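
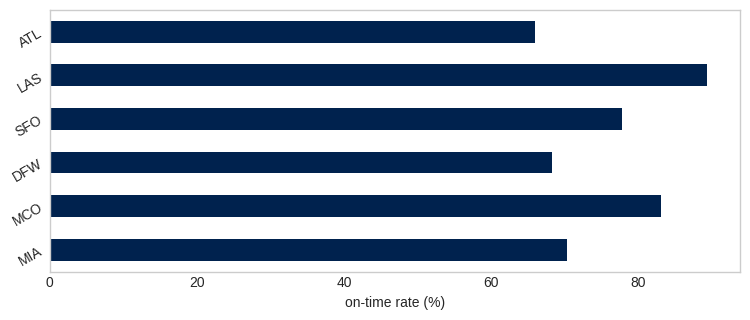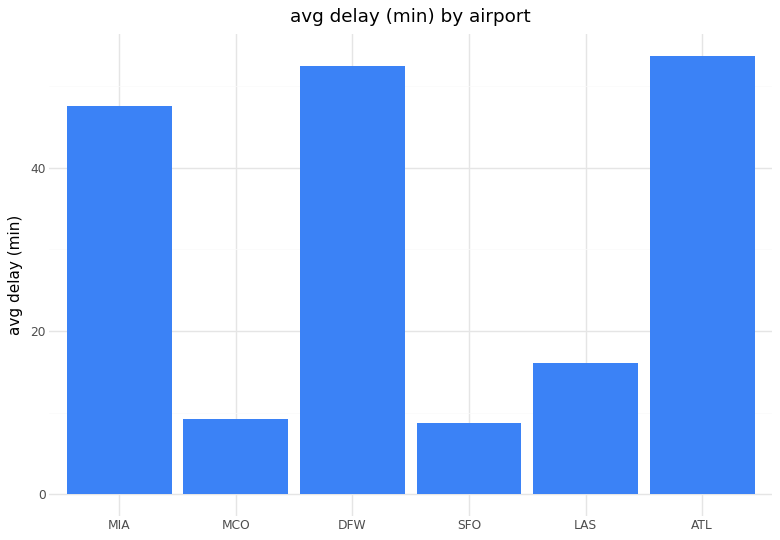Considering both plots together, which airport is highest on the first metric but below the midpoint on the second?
Chart 2 median avg delay (min) ≈ 30; below-median airports: MCO, SFO, LAS. Among those, LAS has the highest on-time rate (%) (≈ 90).

LAS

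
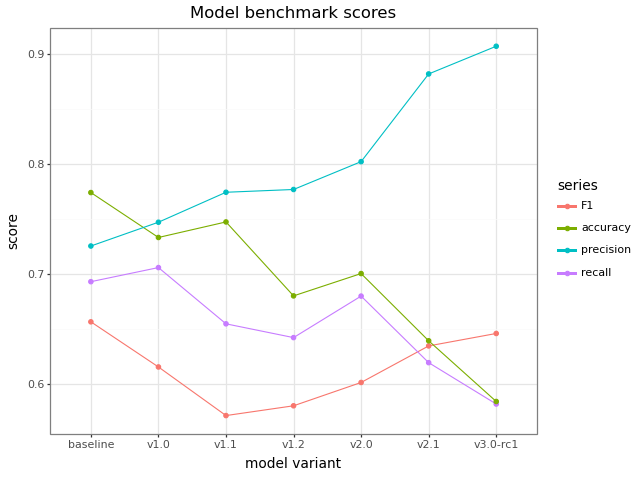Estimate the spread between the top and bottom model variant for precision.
Max v3.0-rc1 ≈ 0.90, min baseline ≈ 0.75; range ≈ 0.15.

≈ 0.15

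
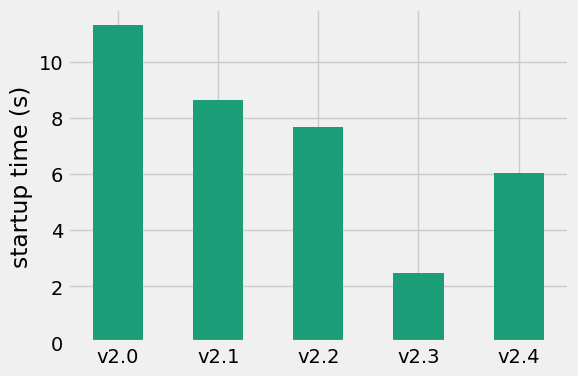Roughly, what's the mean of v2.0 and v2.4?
(11 + 6) / 2 ≈ 8.

≈ 8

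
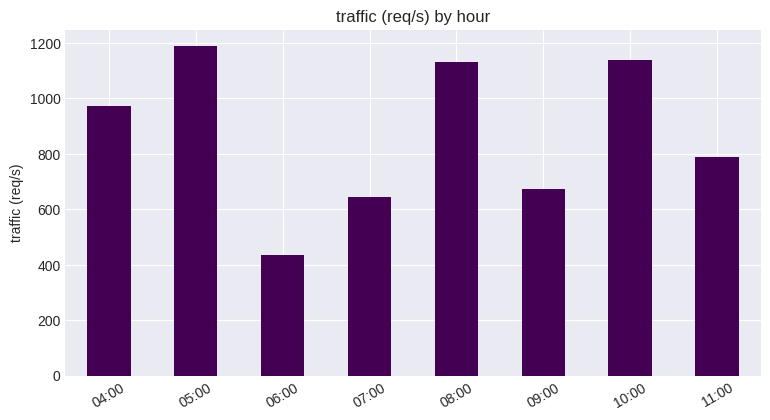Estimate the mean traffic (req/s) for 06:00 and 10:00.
≈ 750

(400 + 1100) / 2 ≈ 750.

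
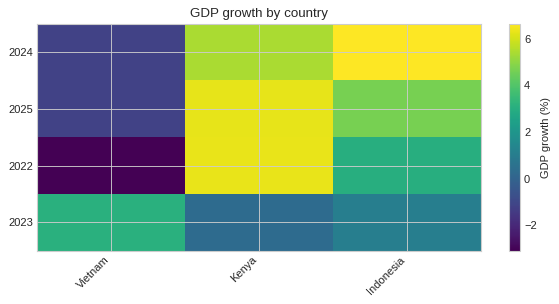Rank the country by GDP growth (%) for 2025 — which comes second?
Indonesia

Top 3 for 2025: Kenya ≈ 6, Indonesia ≈ 5, Vietnam ≈ -1.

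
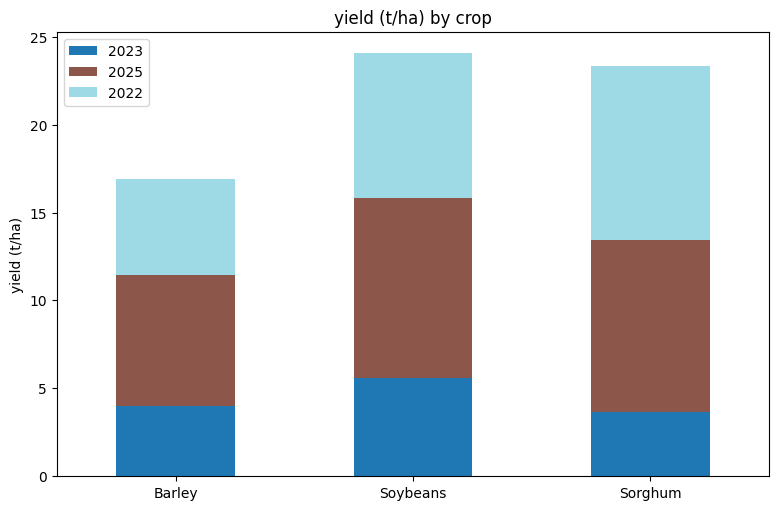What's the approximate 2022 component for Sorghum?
≈ 10

2022 top ≈ 25, bottom ≈ 15; segment ≈ 10.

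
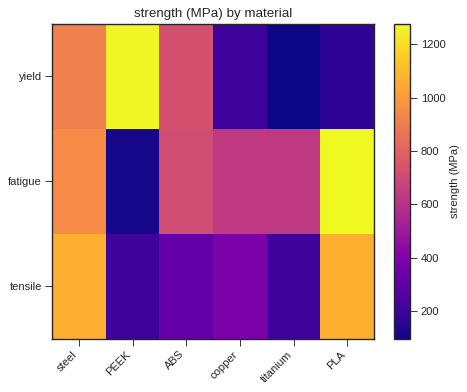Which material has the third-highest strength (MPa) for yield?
ABS

Top 4 for yield: PEEK ≈ 1300, steel ≈ 900, ABS ≈ 700, copper ≈ 200.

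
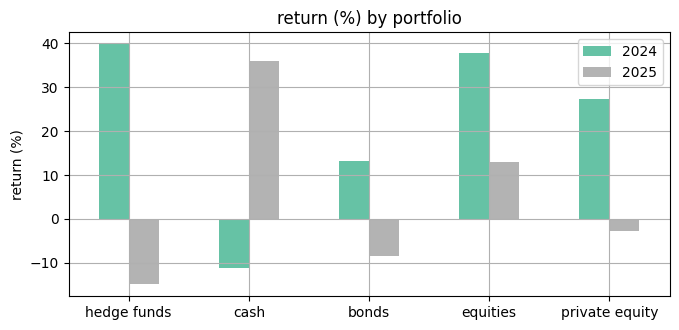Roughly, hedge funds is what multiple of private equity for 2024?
≈ 1.6×

hedge funds ≈ 40, private equity ≈ 25; 40/25 ≈ 1.6.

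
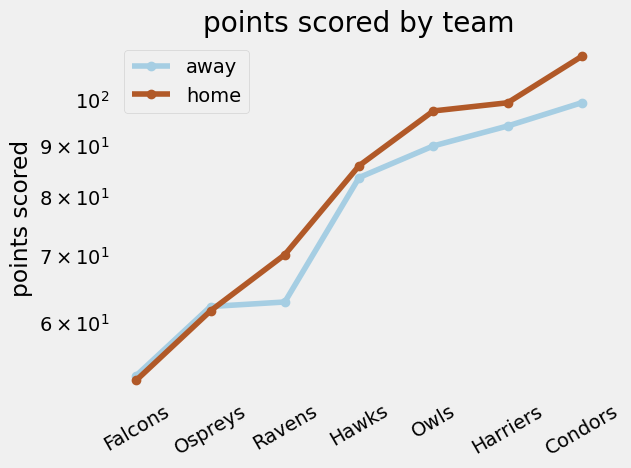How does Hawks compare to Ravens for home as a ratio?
Hawks ≈ 85, Ravens ≈ 70; 85/70 ≈ 1.21.

≈ 1.21×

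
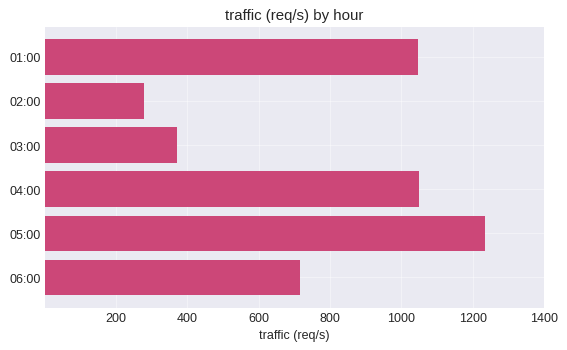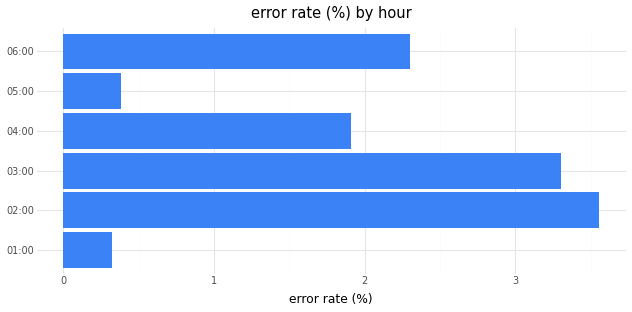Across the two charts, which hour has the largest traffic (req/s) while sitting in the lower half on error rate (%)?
Chart 2 median error rate (%) ≈ 2; below-median hours: 01:00, 04:00, 05:00. Among those, 05:00 has the highest traffic (req/s) (≈ 1200).

05:00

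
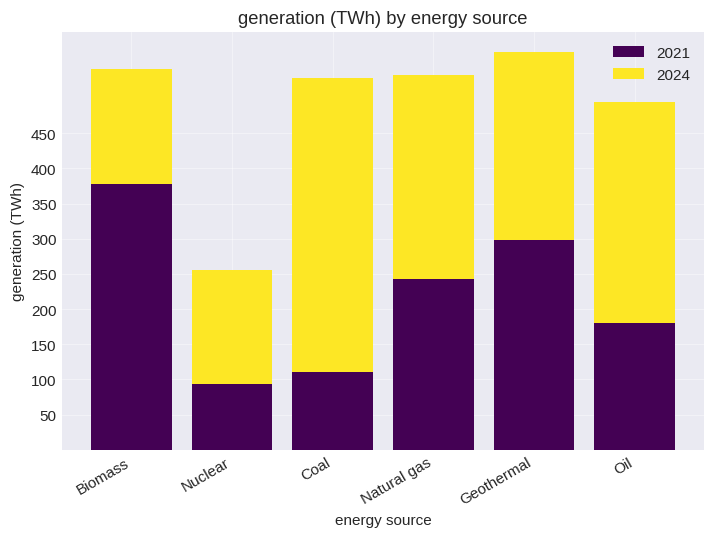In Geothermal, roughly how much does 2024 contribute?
2024 top ≈ 550, bottom ≈ 300; segment ≈ 250.

≈ 250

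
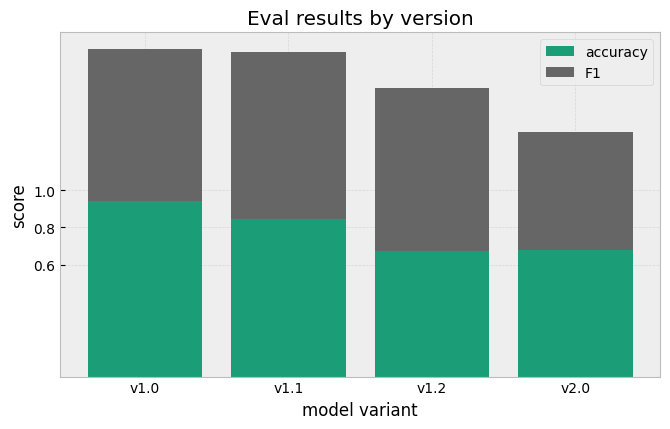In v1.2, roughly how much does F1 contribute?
F1 top ≈ 1.6, bottom ≈ 0.6; segment ≈ 1.0.

≈ 1.0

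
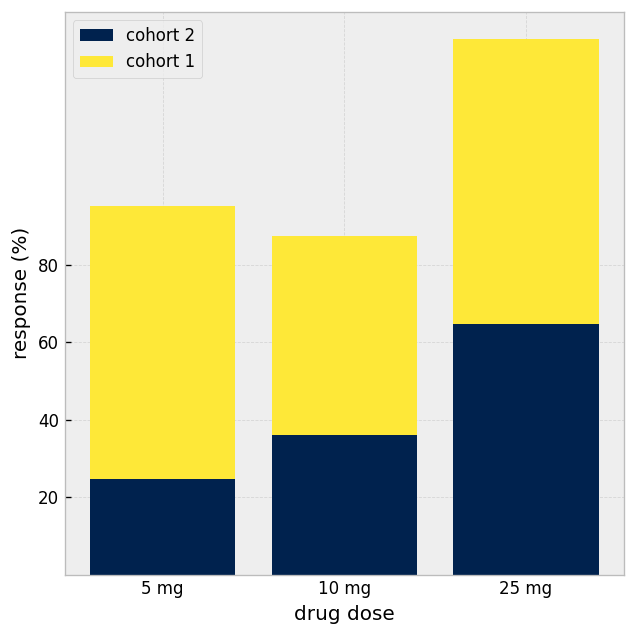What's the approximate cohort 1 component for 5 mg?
≈ 80

cohort 1 top ≈ 100, bottom ≈ 20; segment ≈ 80.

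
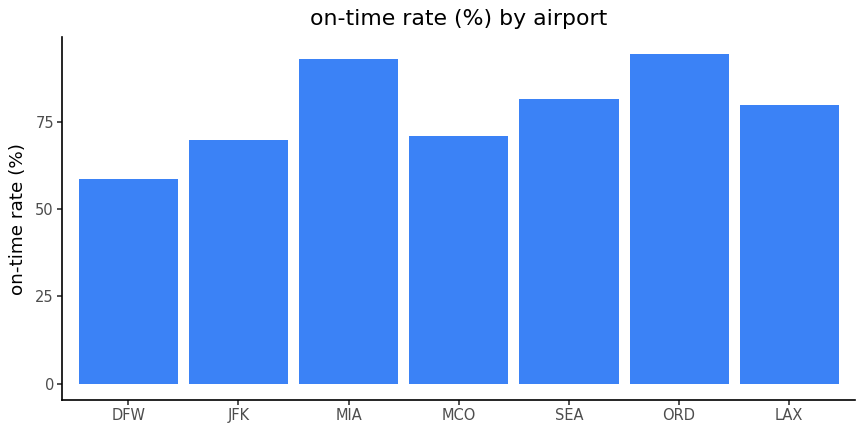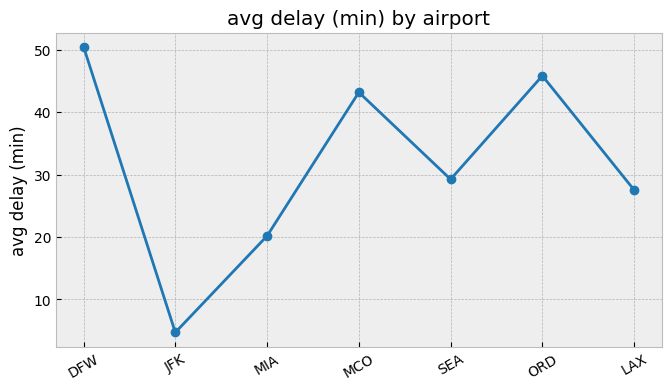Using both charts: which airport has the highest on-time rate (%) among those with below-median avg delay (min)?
Chart 2 median avg delay (min) ≈ 30; below-median airports: JFK, MIA, LAX. Among those, MIA has the highest on-time rate (%) (≈ 90).

MIA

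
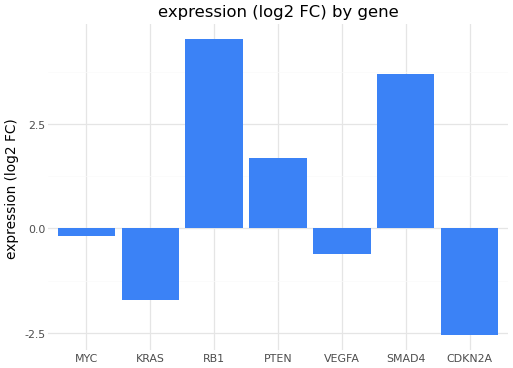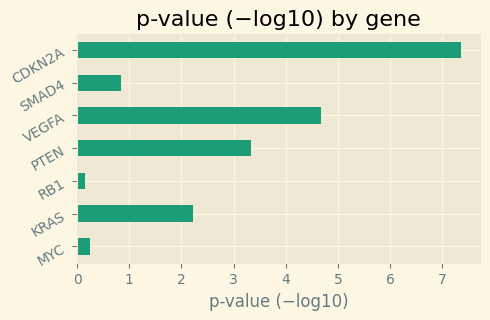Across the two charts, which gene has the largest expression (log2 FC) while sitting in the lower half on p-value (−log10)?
RB1

Chart 2 median p-value (−log10) ≈ 2; below-median genes: MYC, RB1, SMAD4. Among those, RB1 has the highest expression (log2 FC) (≈ 4.5).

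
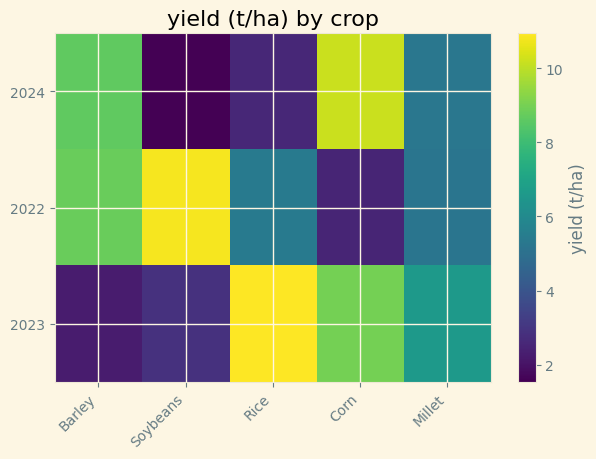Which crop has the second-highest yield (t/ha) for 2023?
Corn

Top 3 for 2023: Rice ≈ 11, Corn ≈ 9, Millet ≈ 7.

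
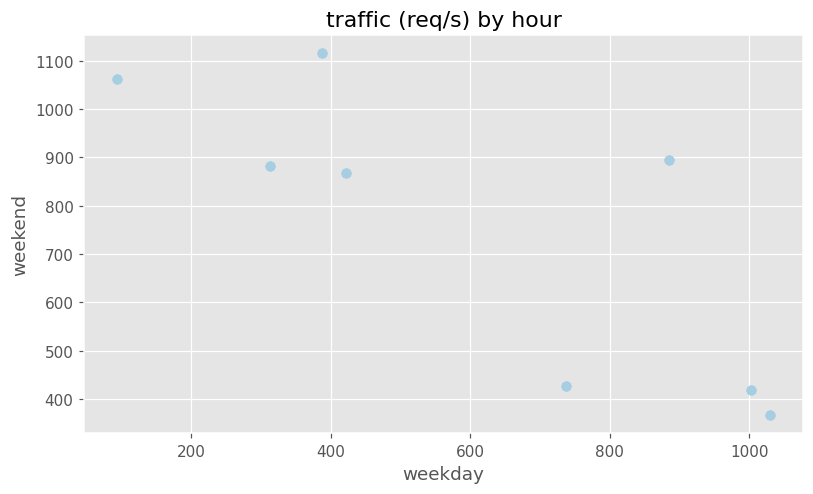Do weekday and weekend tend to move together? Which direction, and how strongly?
negative, strong

Points are negatively correlated; strong (|r| ≈ 0.8).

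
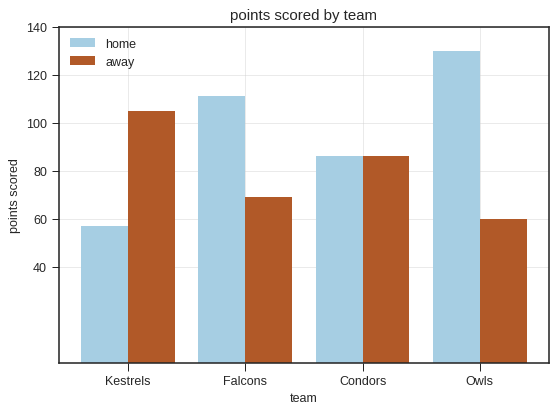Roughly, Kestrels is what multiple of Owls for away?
≈ 1.67×

Kestrels ≈ 100, Owls ≈ 60; 100/60 ≈ 1.67.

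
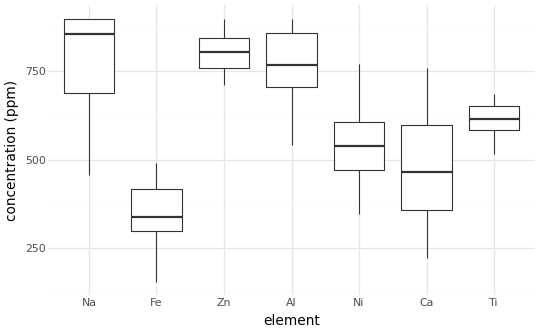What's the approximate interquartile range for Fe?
≈ 100

Q3 ≈ 400, Q1 ≈ 300; IQR ≈ 100.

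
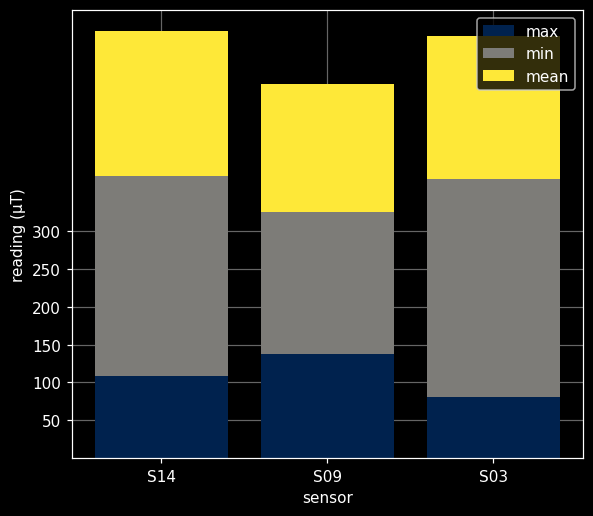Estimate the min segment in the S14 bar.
≈ 250

min top ≈ 350, bottom ≈ 100; segment ≈ 250.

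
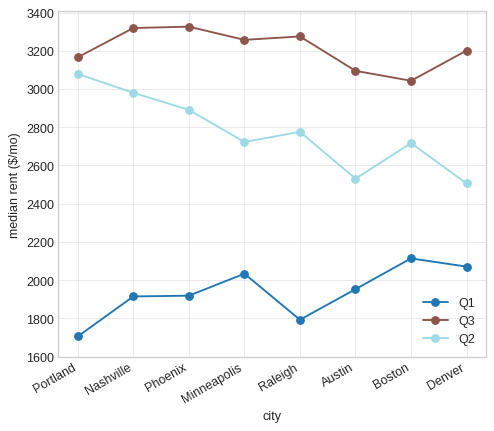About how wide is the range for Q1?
Max Boston ≈ 2200, min Portland ≈ 1800; range ≈ 400.

≈ 400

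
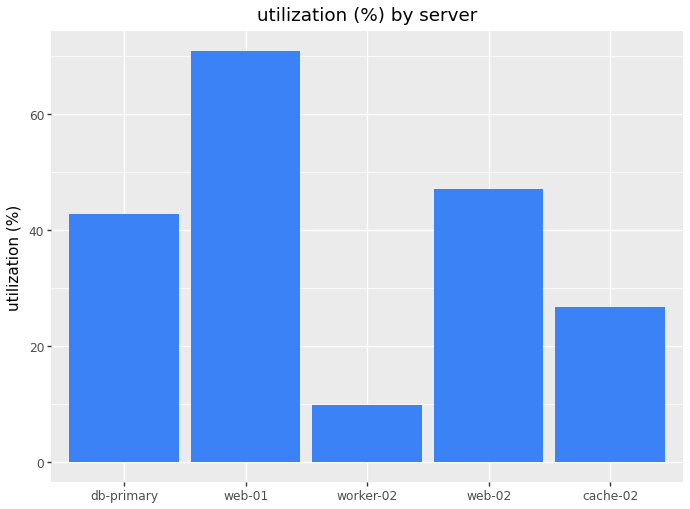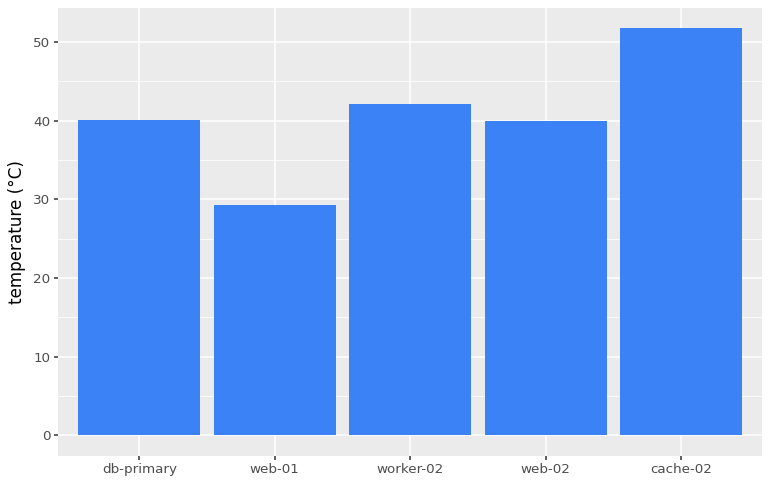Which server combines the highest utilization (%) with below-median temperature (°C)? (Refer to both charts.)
Chart 2 median temperature (°C) ≈ 40; below-median servers: web-01, web-02. Among those, web-01 has the highest utilization (%) (≈ 70).

web-01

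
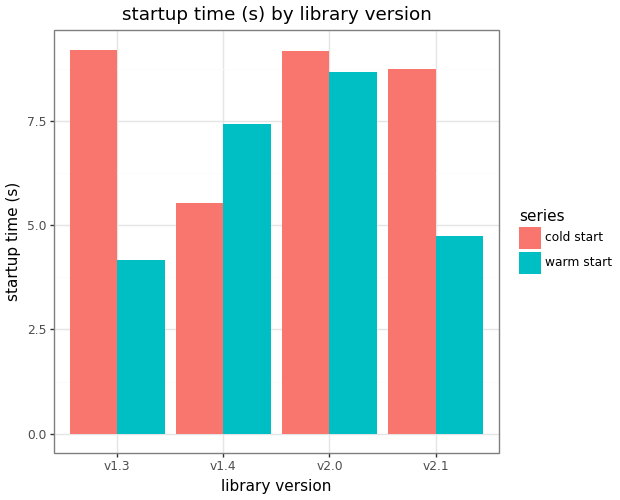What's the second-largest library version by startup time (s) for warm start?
Top 3 for warm start: v2.0 ≈ 9, v1.4 ≈ 7, v2.1 ≈ 5.

v1.4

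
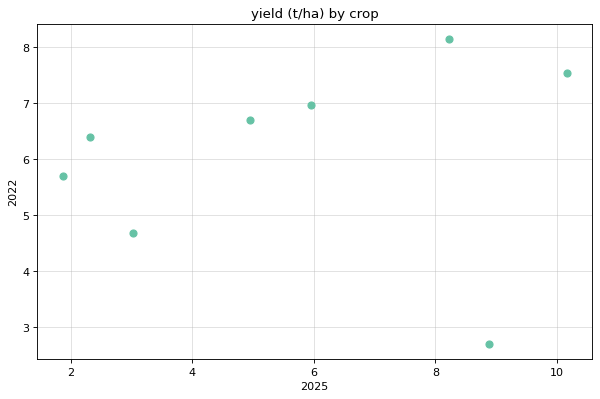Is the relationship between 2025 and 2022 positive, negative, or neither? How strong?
Points are roughly uncorrelated; weak (|r| ≈ 0.1).

no clear correlation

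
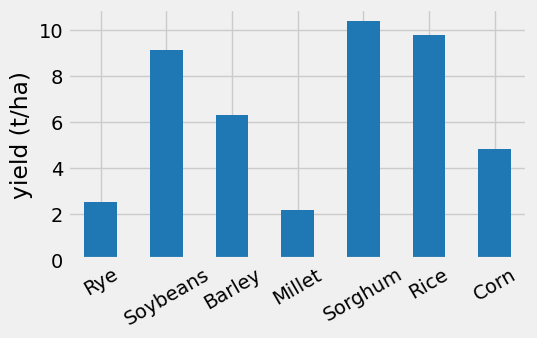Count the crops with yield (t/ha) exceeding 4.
Above 4: Soybeans, Barley, Sorghum, Rice, Corn.

5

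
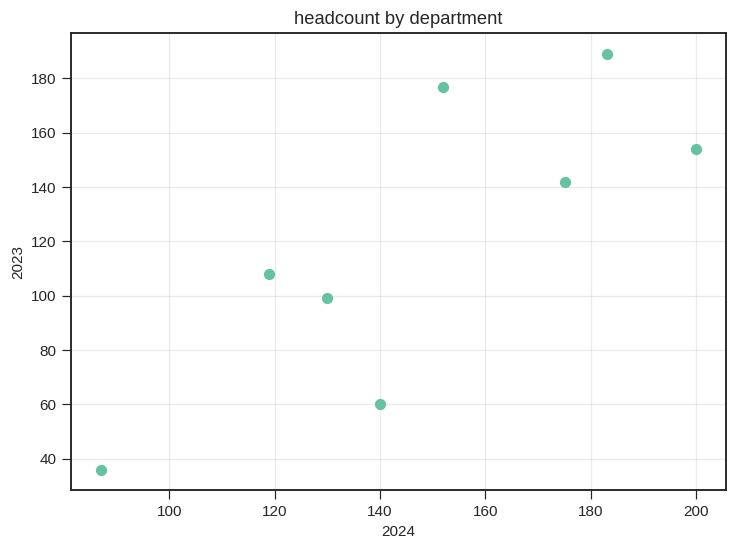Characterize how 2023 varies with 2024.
positive, strong

Points are positively correlated; strong (|r| ≈ 0.8).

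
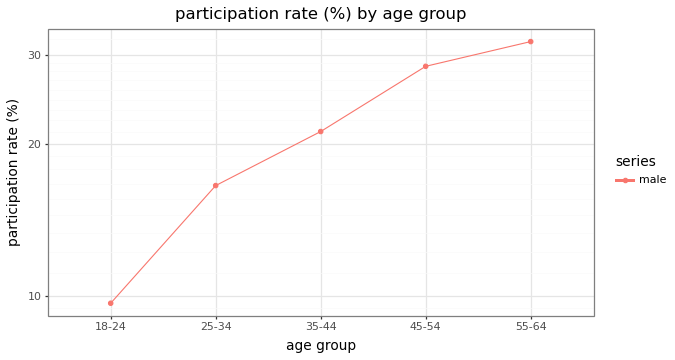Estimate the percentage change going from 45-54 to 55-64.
≈ +14.3%

45-54 ≈ 28, 55-64 ≈ 32; (32 − 28) / 28 ≈ +14.3%.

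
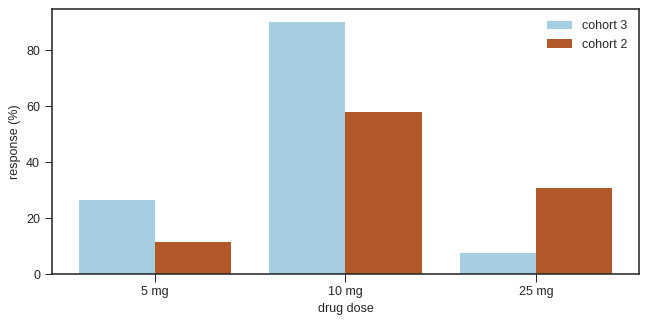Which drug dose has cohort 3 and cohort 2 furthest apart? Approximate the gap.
10 mg: cohort 3 ≈ 90, cohort 2 ≈ 60 → gap ≈ 30. Next-largest (25 mg) is only ≈ 20.

10 mg, ≈ 30 %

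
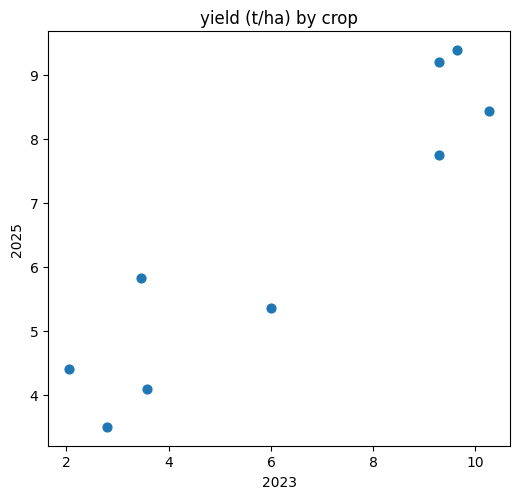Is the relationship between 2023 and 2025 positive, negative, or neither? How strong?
positive, strong

Points are positively correlated; strong (|r| ≈ 0.9).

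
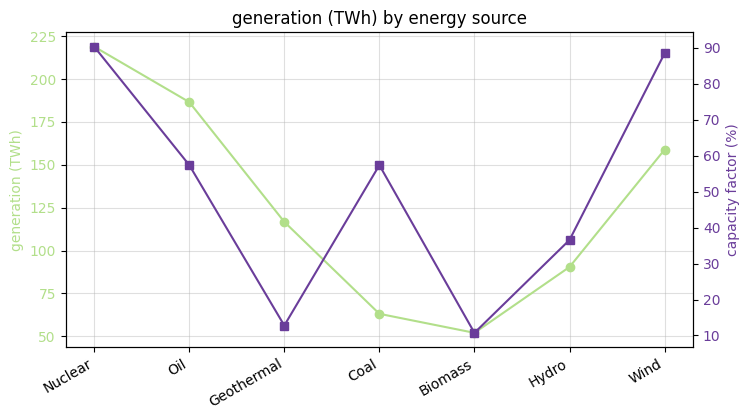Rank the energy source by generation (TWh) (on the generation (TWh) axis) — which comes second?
Top 3 (on the generation (TWh) axis): Nuclear ≈ 220, Oil ≈ 180, Wind ≈ 160.

Oil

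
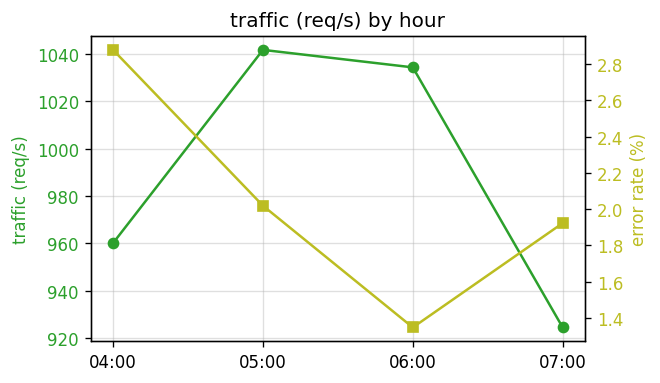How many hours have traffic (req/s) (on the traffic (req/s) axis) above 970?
2

Above 970: 05:00, 06:00.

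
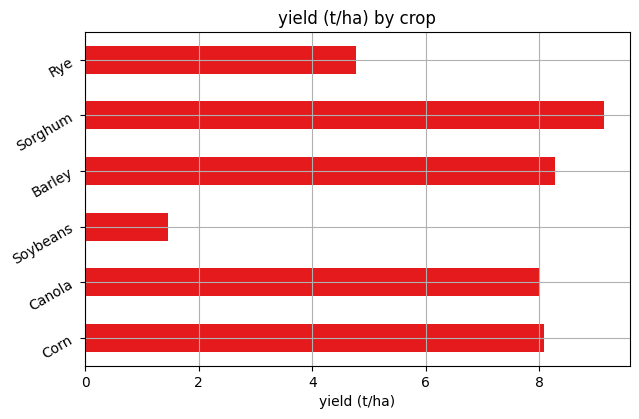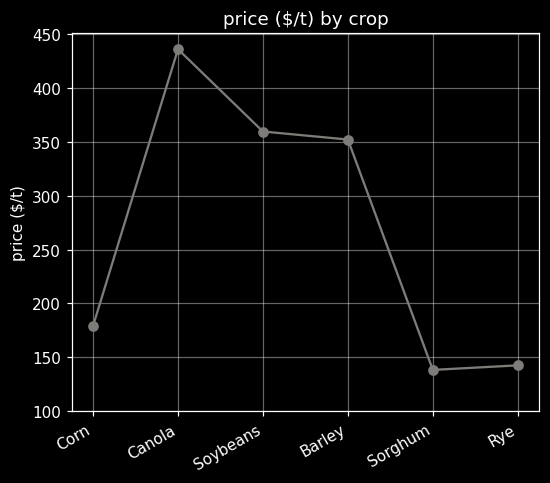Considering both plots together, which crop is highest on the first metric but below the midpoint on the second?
Sorghum

Chart 2 median price ($/t) ≈ 250; below-median crops: Corn, Sorghum, Rye. Among those, Sorghum has the highest yield (t/ha) (≈ 9).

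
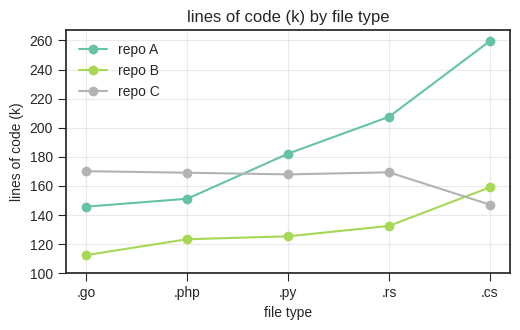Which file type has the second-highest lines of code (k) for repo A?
.rs

Top 3 for repo A: .cs ≈ 260, .rs ≈ 200, .py ≈ 180.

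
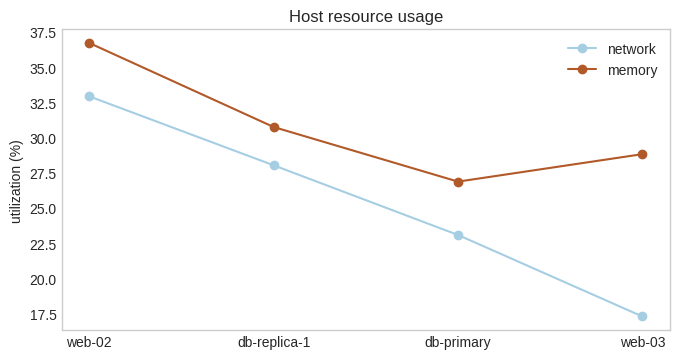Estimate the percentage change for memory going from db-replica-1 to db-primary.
≈ -13.3%

db-replica-1 ≈ 30, db-primary ≈ 26; (26 − 30) / 30 ≈ -13.3%.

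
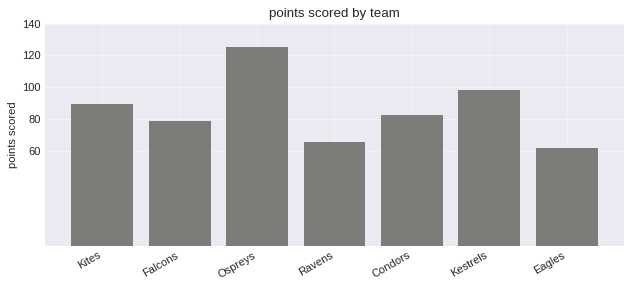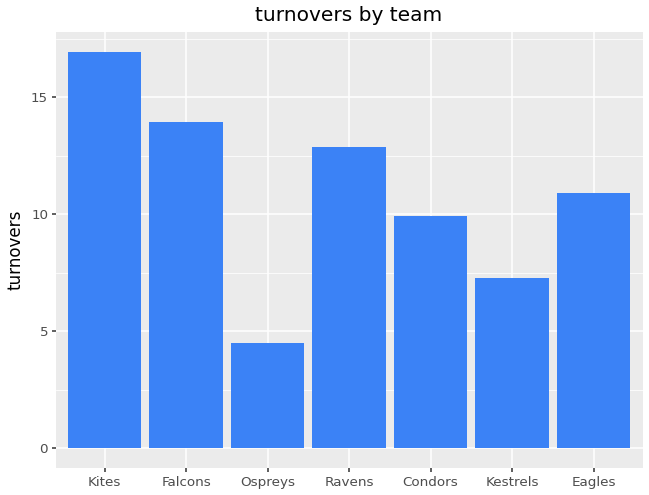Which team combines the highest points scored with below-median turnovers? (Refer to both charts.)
Chart 2 median turnovers ≈ 10; below-median teams: Ospreys, Condors, Kestrels. Among those, Ospreys has the highest points scored (≈ 120).

Ospreys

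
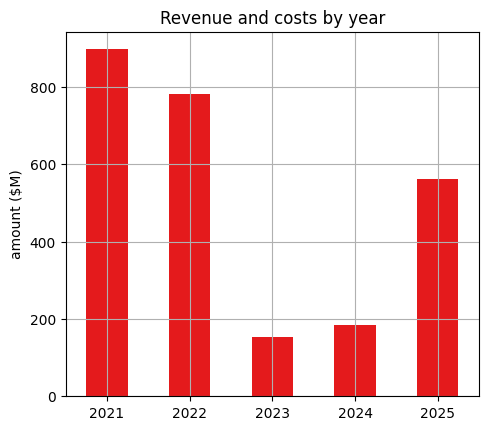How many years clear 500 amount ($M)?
Above 500: 2021, 2022, 2025.

3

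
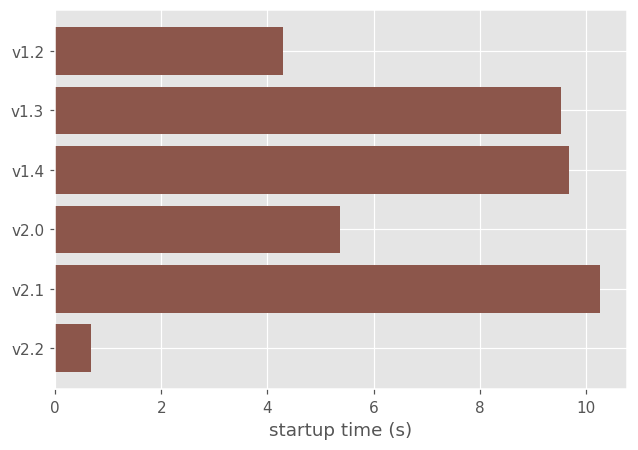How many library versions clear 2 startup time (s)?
5

Above 2: v1.2, v1.3, v1.4, v2.0, v2.1.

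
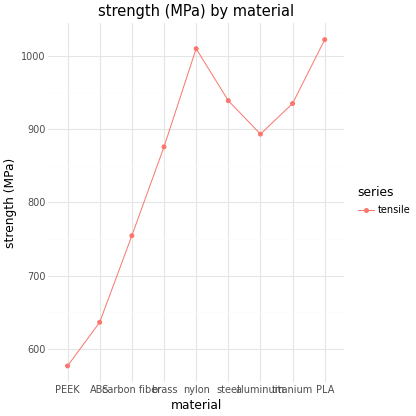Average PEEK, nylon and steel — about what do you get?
≈ 850

(600 + 1000 + 950) / 3 ≈ 850.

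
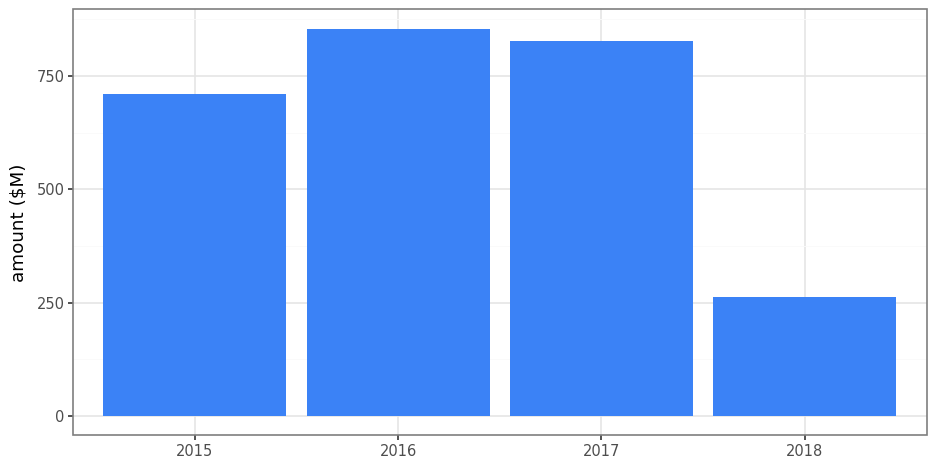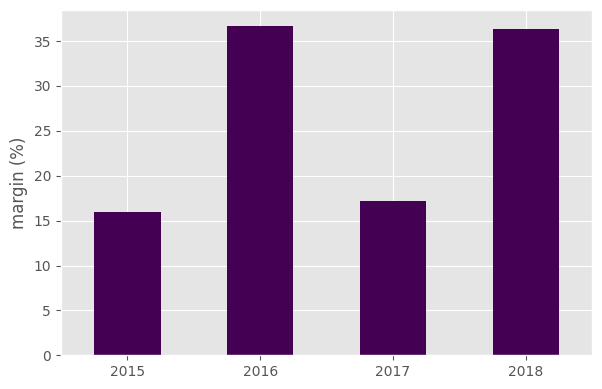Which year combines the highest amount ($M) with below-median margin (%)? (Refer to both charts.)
2017

Chart 2 median margin (%) ≈ 25; below-median years: 2015, 2017. Among those, 2017 has the highest amount ($M) (≈ 800).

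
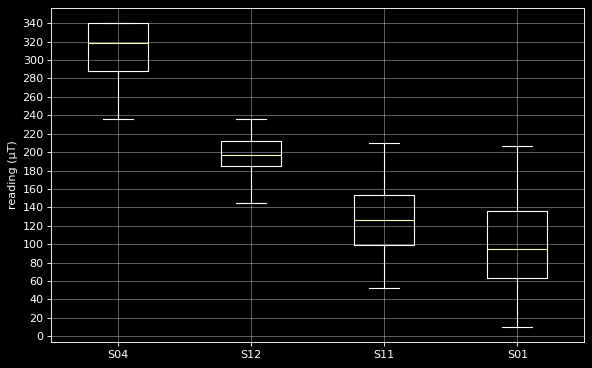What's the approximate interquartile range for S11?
Q3 ≈ 160, Q1 ≈ 100; IQR ≈ 60.

≈ 60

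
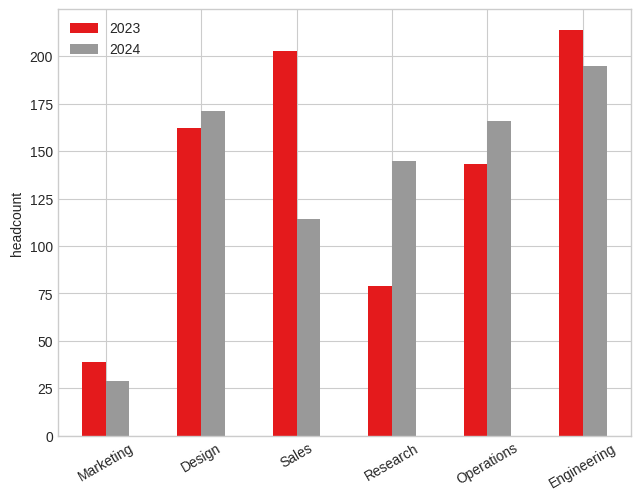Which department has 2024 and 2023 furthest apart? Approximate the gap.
Sales, ≈ 80

Sales: 2024 ≈ 120, 2023 ≈ 200 → gap ≈ 80. Next-largest (Research) is only ≈ 60.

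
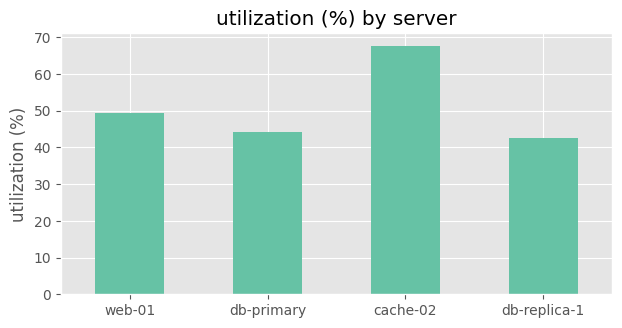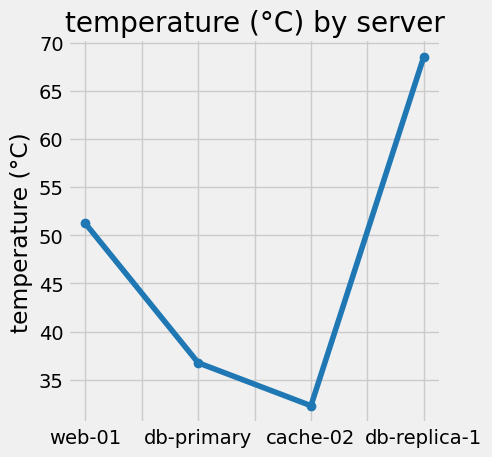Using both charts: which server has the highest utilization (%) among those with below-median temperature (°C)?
cache-02

Chart 2 median temperature (°C) ≈ 40; below-median servers: db-primary, cache-02. Among those, cache-02 has the highest utilization (%) (≈ 70).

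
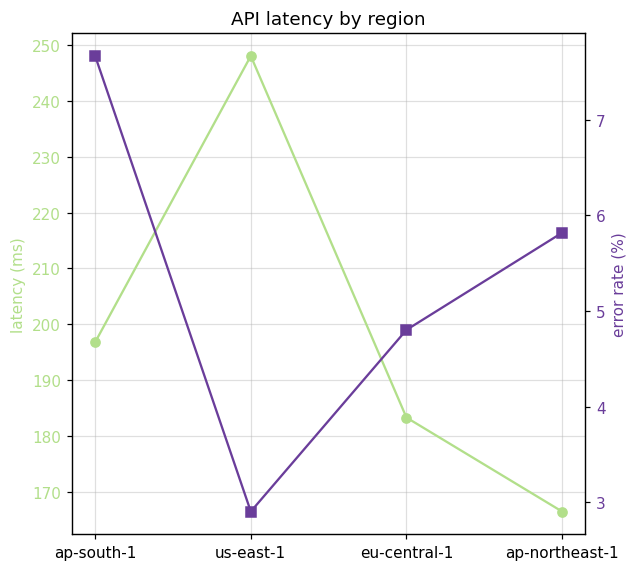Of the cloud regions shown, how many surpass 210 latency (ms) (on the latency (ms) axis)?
Above 210: us-east-1.

1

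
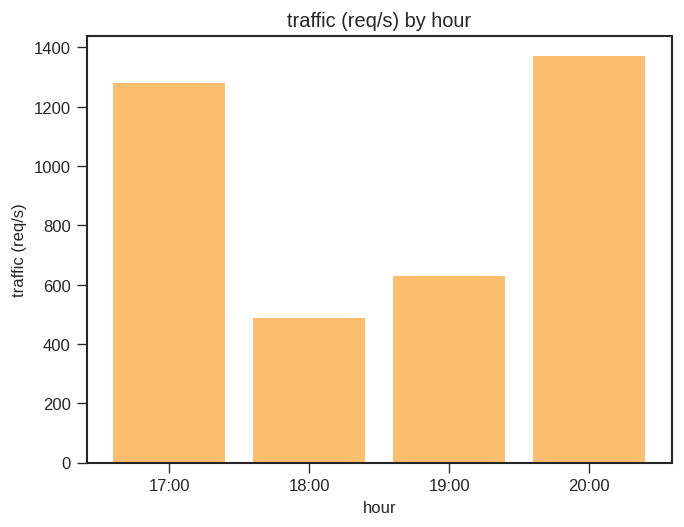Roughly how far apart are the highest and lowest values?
≈ 1000

Max 20:00 ≈ 1400, min 18:00 ≈ 400; range ≈ 1000.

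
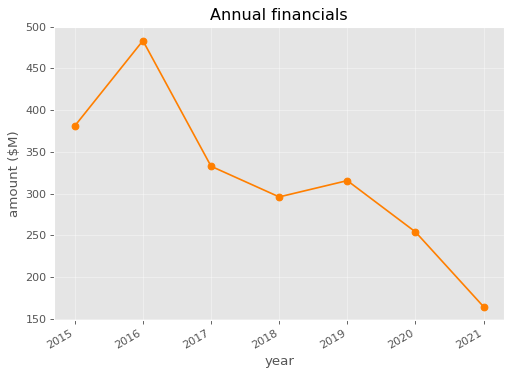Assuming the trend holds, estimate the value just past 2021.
Last three: 300, 250, 150 → slope ≈ -75/step → next ≈ 75.

≈ 75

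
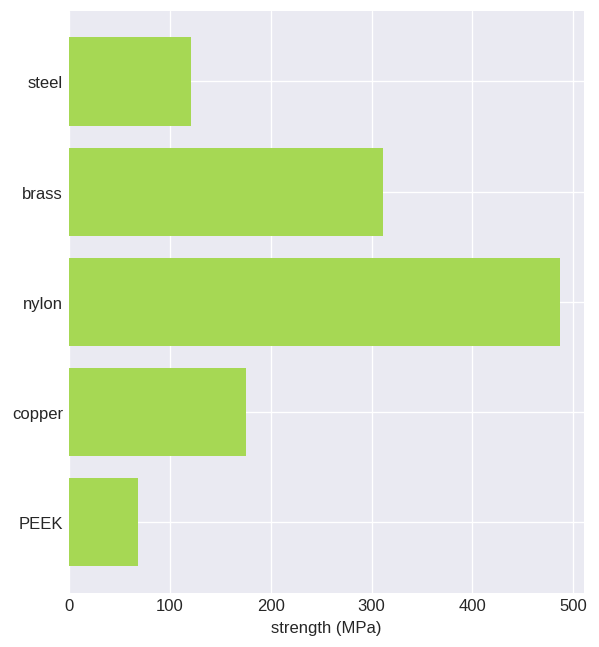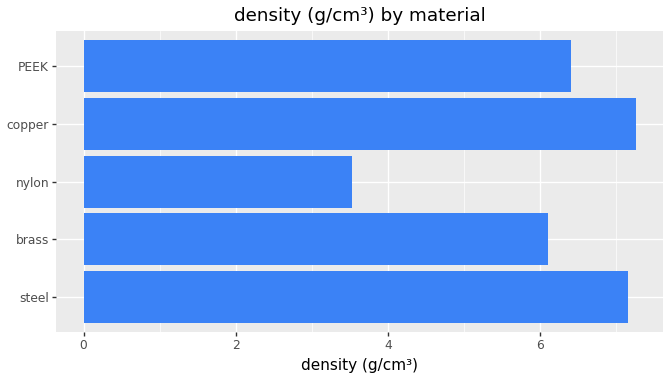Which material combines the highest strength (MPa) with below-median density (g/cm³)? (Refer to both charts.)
Chart 2 median density (g/cm³) ≈ 6; below-median materials: brass, nylon. Among those, nylon has the highest strength (MPa) (≈ 500).

nylon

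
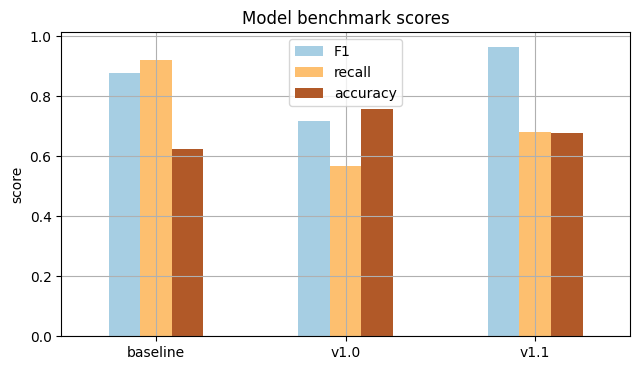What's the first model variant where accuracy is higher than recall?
v1.0

baseline: accuracy ≈ 0.6 vs recall ≈ 0.9 (not yet); v1.0: accuracy ≈ 0.8 vs recall ≈ 0.6 (first crossover).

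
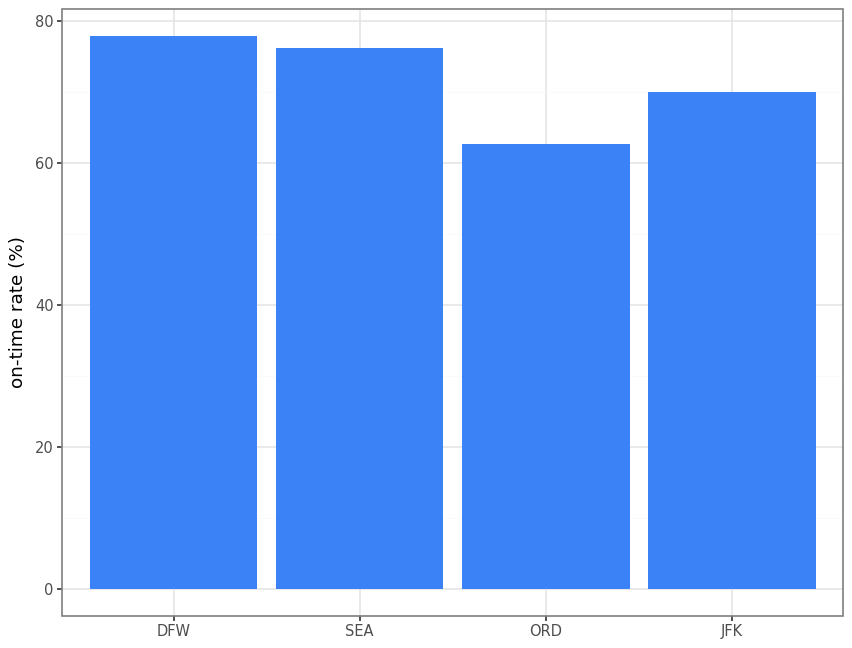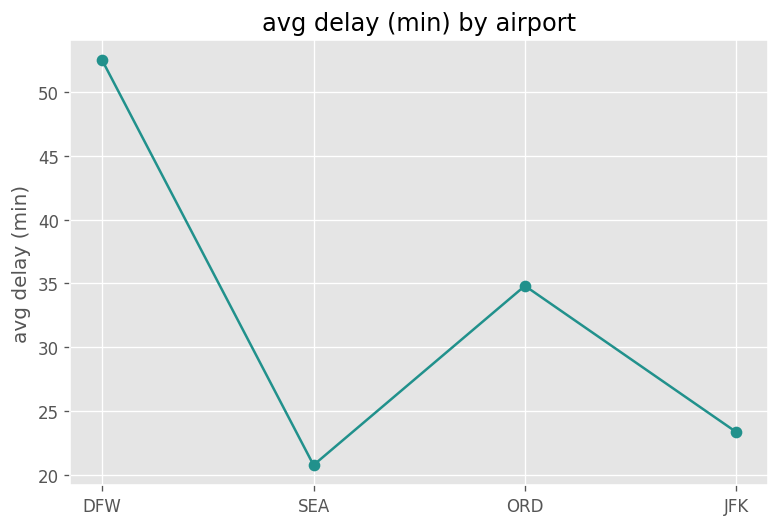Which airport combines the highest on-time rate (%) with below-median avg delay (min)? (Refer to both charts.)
SEA

Chart 2 median avg delay (min) ≈ 30; below-median airports: SEA, JFK. Among those, SEA has the highest on-time rate (%) (≈ 80).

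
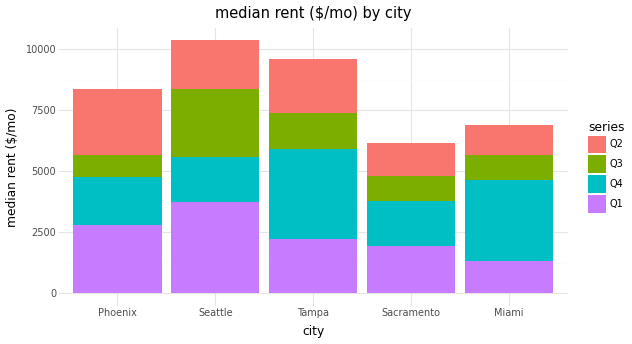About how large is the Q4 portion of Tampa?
≈ 4000

Q4 top ≈ 6000, bottom ≈ 2000; segment ≈ 4000.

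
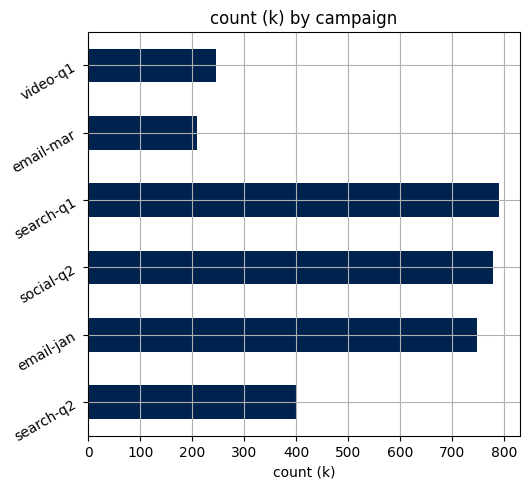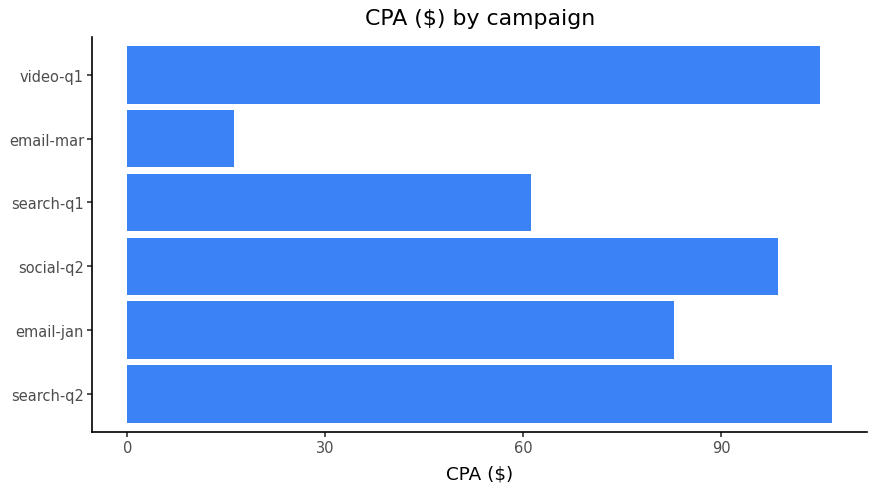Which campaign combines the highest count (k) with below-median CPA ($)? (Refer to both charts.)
search-q1

Chart 2 median CPA ($) ≈ 90; below-median campaigns: email-jan, search-q1, email-mar. Among those, search-q1 has the highest count (k) (≈ 800).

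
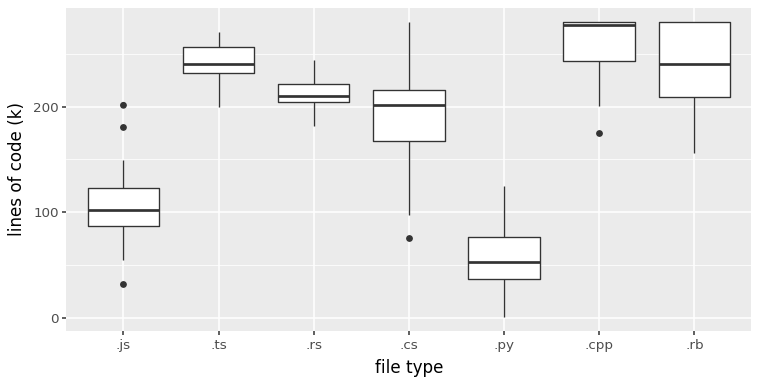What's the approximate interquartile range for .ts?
Q3 ≈ 260, Q1 ≈ 240; IQR ≈ 20.

≈ 20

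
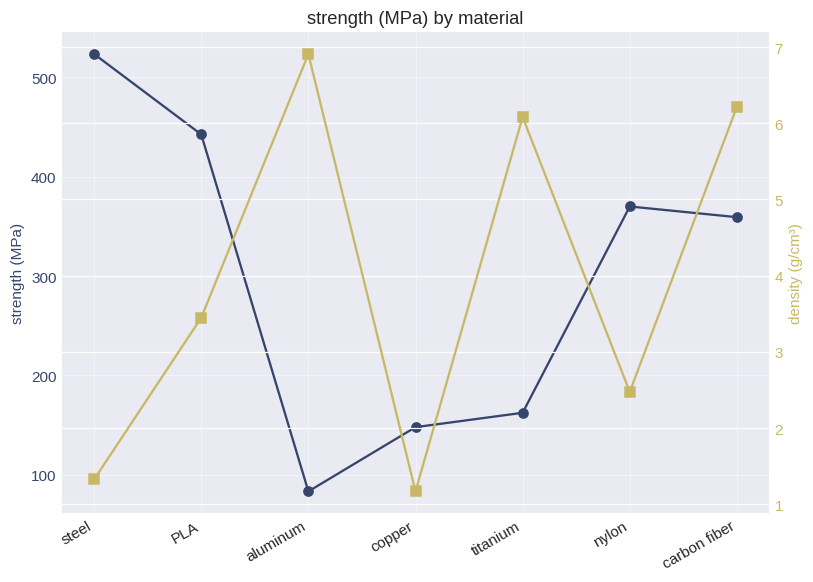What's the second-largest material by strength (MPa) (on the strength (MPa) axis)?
PLA

Top 3 (on the strength (MPa) axis): steel ≈ 500, PLA ≈ 450, nylon ≈ 350.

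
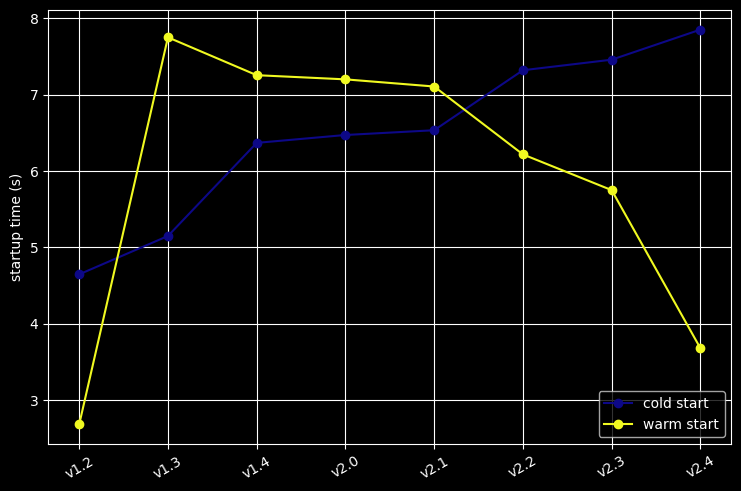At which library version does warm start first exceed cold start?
v1.2: warm start ≈ 2.5 vs cold start ≈ 4.5 (not yet); v1.3: warm start ≈ 7.5 vs cold start ≈ 5.0 (first crossover).

v1.3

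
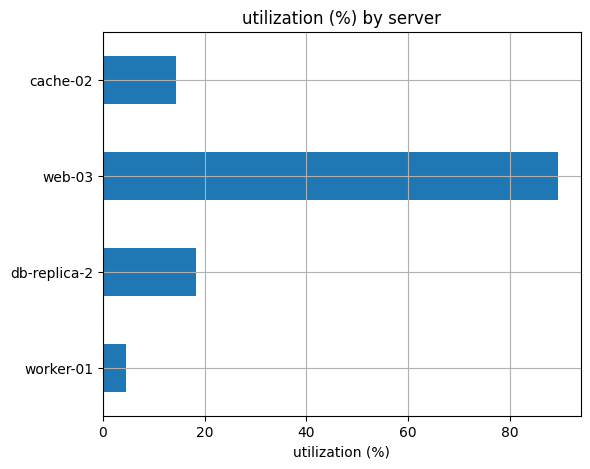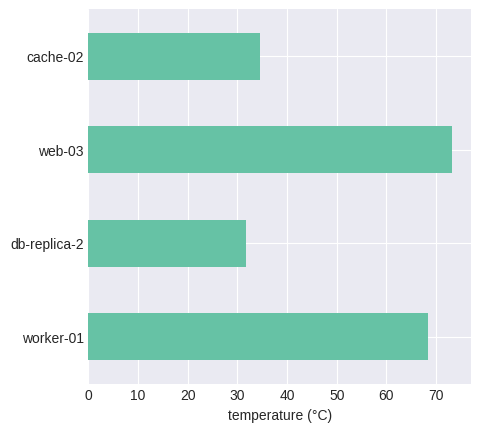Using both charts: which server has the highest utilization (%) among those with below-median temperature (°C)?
Chart 2 median temperature (°C) ≈ 50; below-median servers: db-replica-2, cache-02. Among those, db-replica-2 has the highest utilization (%) (≈ 20).

db-replica-2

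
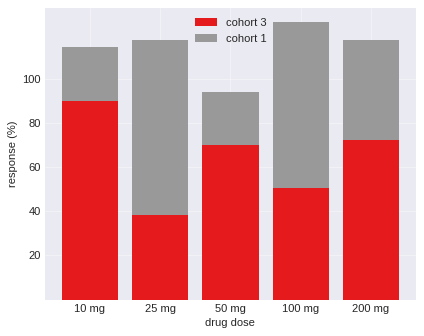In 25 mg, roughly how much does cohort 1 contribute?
cohort 1 top ≈ 120, bottom ≈ 40; segment ≈ 80.

≈ 80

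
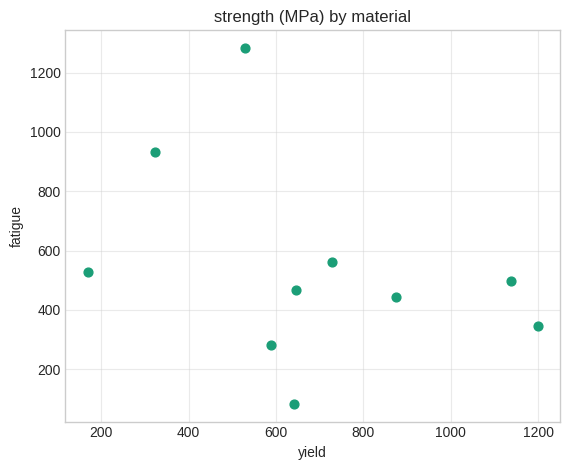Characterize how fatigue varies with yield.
negative, weak

Points are negatively correlated; weak (|r| ≈ 0.3).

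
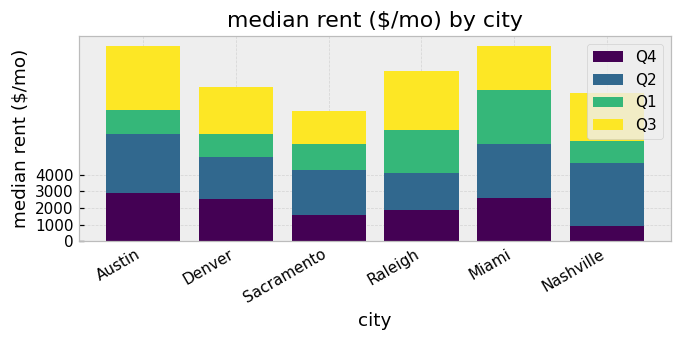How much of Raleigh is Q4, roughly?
≈ 2000

Q4 top ≈ 2000, bottom ≈ 0; segment ≈ 2000.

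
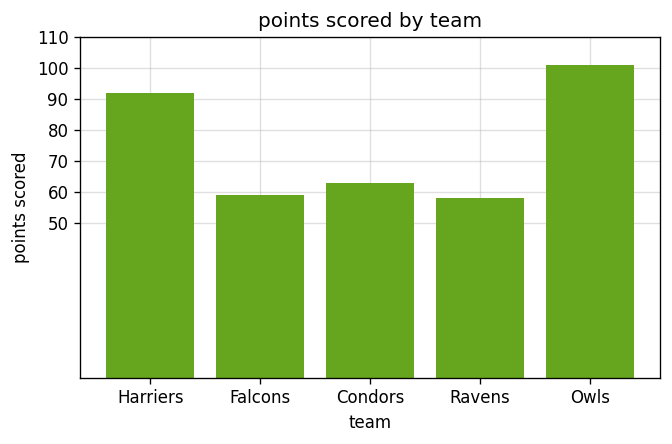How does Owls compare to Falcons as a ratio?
≈ 1.67×

Owls ≈ 100, Falcons ≈ 60; 100/60 ≈ 1.67.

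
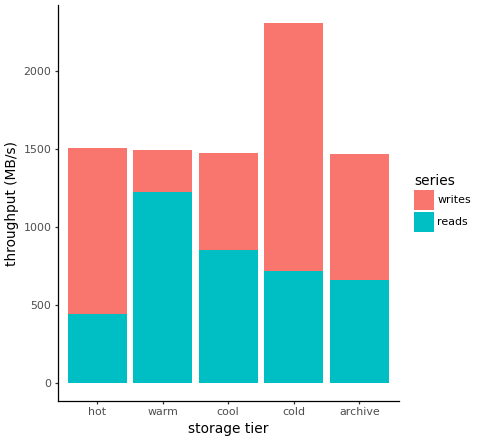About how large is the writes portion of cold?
writes top ≈ 2400, bottom ≈ 800; segment ≈ 1600.

≈ 1600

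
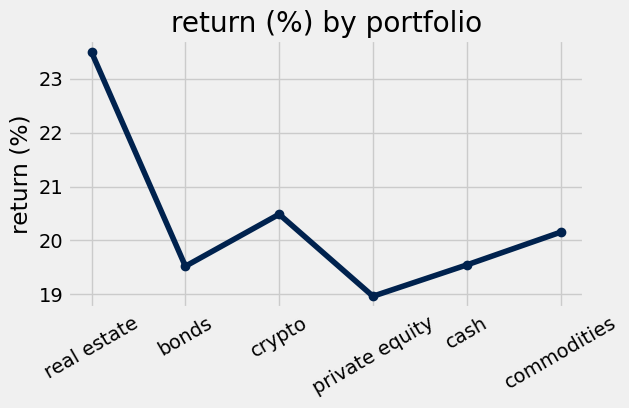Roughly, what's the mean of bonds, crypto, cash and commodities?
≈ 19.88

(19.5 + 20.5 + 19.5 + 20.0) / 4 ≈ 19.88.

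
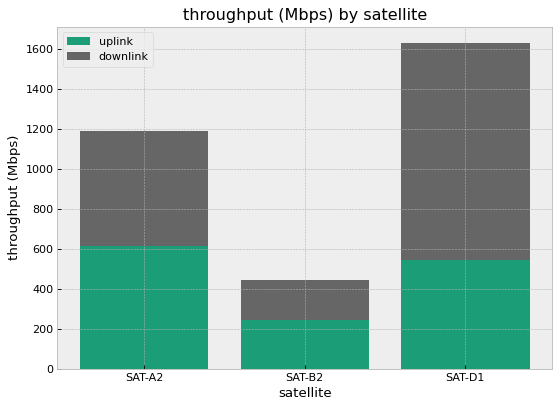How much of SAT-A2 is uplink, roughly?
uplink top ≈ 600, bottom ≈ 0; segment ≈ 600.

≈ 600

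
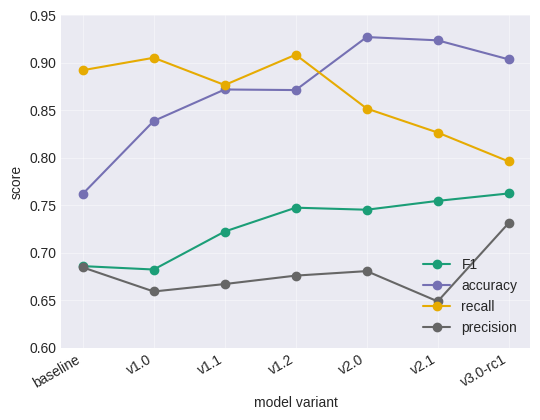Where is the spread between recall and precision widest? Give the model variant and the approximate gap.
v1.0, ≈ 0.25

v1.0: recall ≈ 0.90, precision ≈ 0.65 → gap ≈ 0.25. Next-largest (v1.2) is only ≈ 0.20.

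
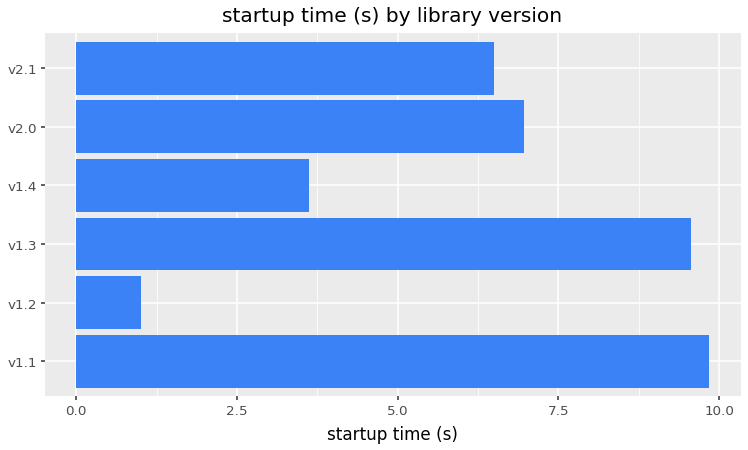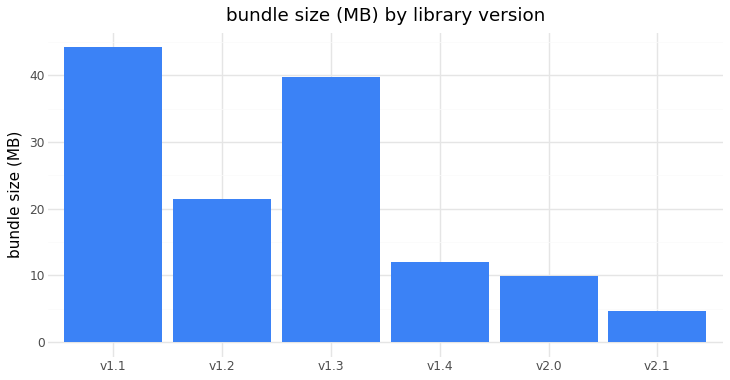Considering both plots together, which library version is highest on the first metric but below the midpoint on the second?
v2.0

Chart 2 median bundle size (MB) ≈ 15; below-median library versions: v1.4, v2.0, v2.1. Among those, v2.0 has the highest startup time (s) (≈ 7).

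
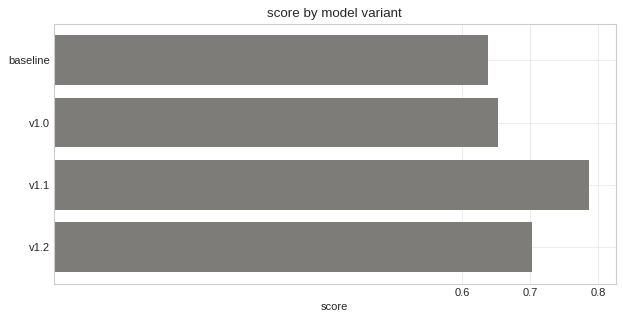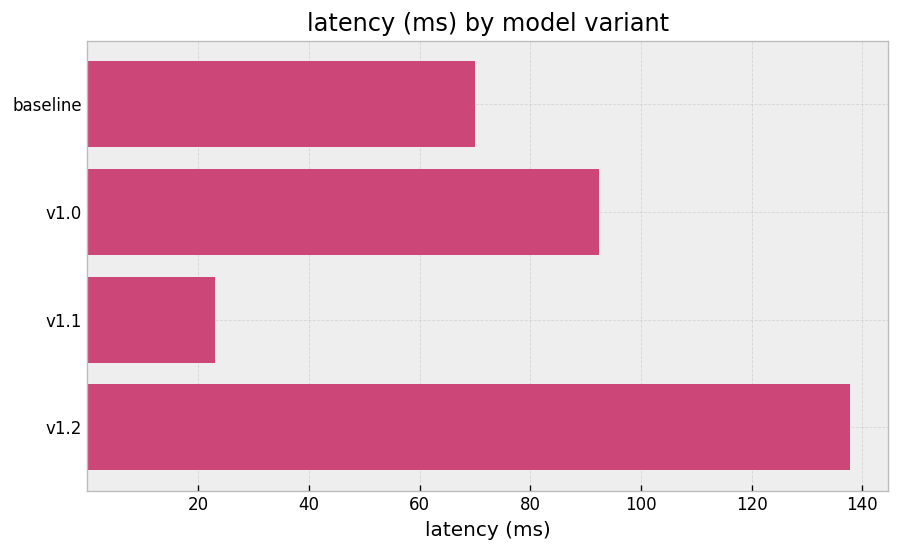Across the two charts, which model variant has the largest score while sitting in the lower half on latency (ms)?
v1.1

Chart 2 median latency (ms) ≈ 80; below-median model variants: baseline, v1.1. Among those, v1.1 has the highest score (≈ 0.8).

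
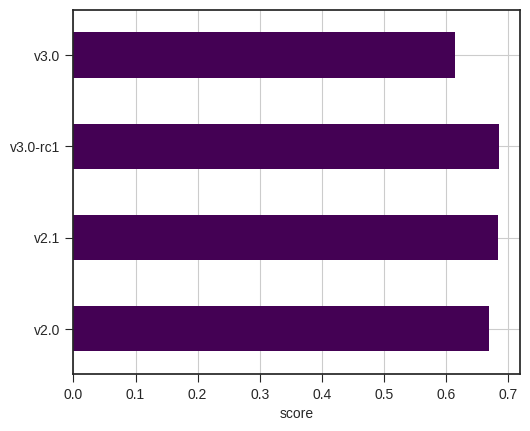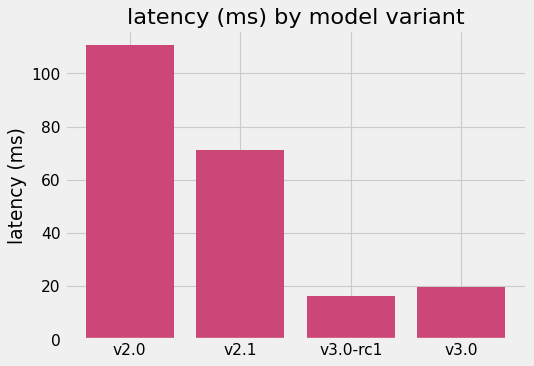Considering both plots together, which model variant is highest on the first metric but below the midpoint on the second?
Chart 2 median latency (ms) ≈ 40; below-median model variants: v3.0-rc1, v3.0. Among those, v3.0-rc1 has the highest score (≈ 0.7).

v3.0-rc1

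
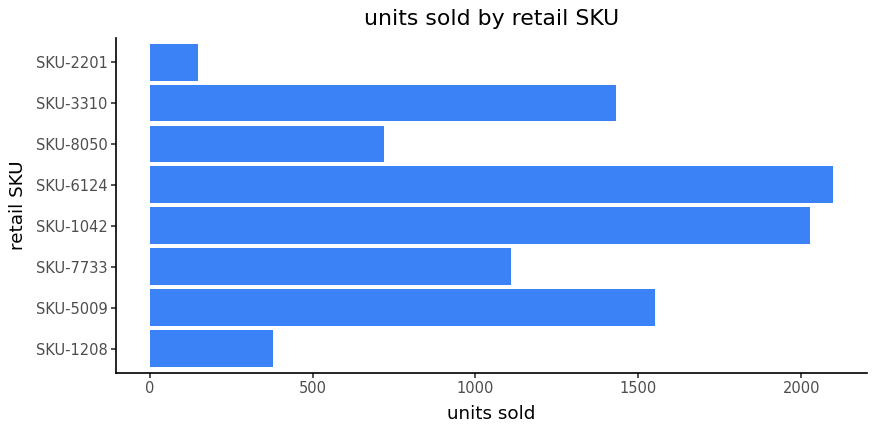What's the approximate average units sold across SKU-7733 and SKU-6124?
≈ 1600

(1200 + 2000) / 2 ≈ 1600.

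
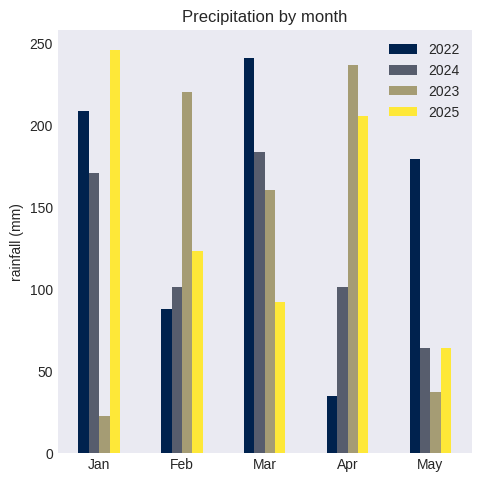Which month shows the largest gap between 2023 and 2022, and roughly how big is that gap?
Apr: 2023 ≈ 225, 2022 ≈ 25 → gap ≈ 200. Next-largest (Jan) is only ≈ 175.

Apr, ≈ 200 mm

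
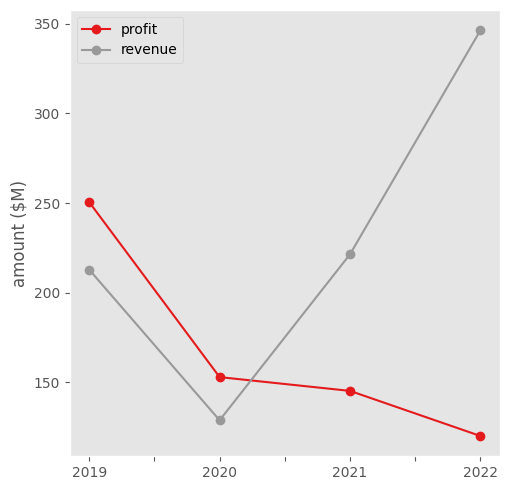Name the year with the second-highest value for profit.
2020

Top 3 for profit: 2019 ≈ 260, 2020 ≈ 160, 2021 ≈ 140.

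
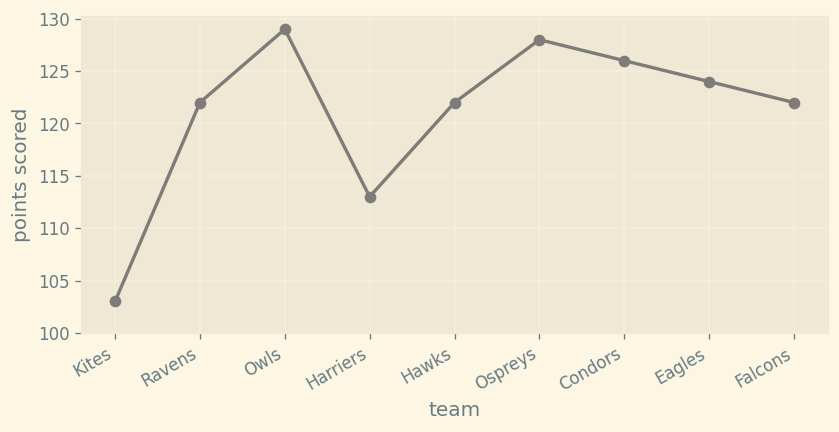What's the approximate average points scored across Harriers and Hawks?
≈ 118

(115 + 120) / 2 ≈ 118.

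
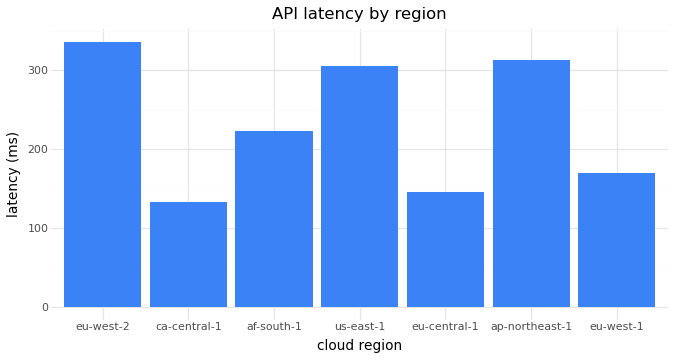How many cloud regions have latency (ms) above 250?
Above 250: eu-west-2, us-east-1, ap-northeast-1.

3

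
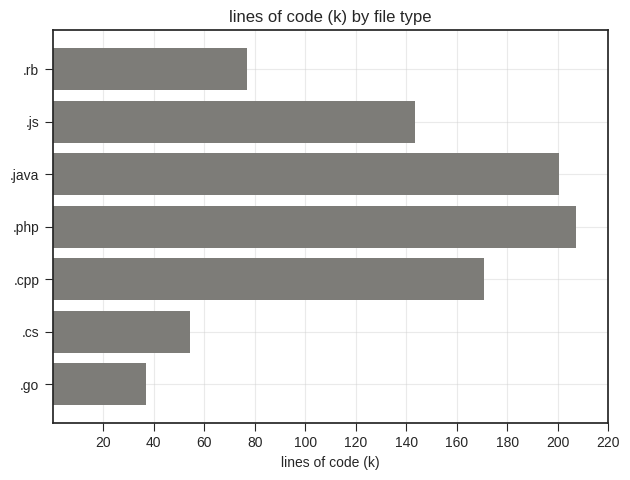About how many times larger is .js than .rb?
.js ≈ 140, .rb ≈ 80; 140/80 ≈ 1.75.

≈ 1.75×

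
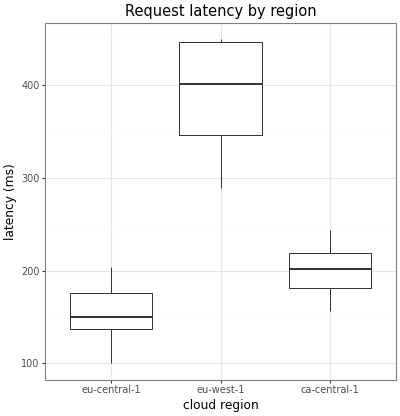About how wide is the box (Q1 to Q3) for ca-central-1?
Q3 ≈ 220, Q1 ≈ 180; IQR ≈ 40.

≈ 40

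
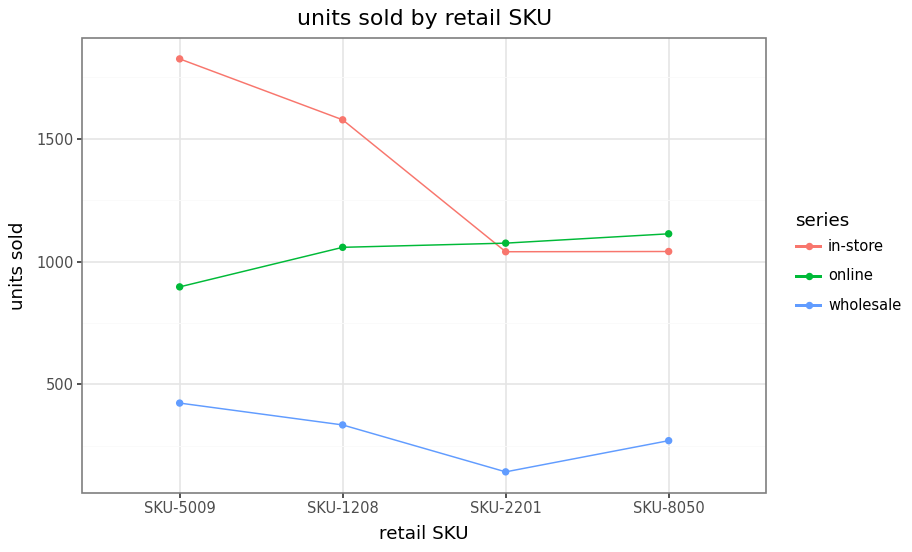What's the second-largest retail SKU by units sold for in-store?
Top 3 for in-store: SKU-5009 ≈ 1800, SKU-1208 ≈ 1600, SKU-8050 ≈ 1000.

SKU-1208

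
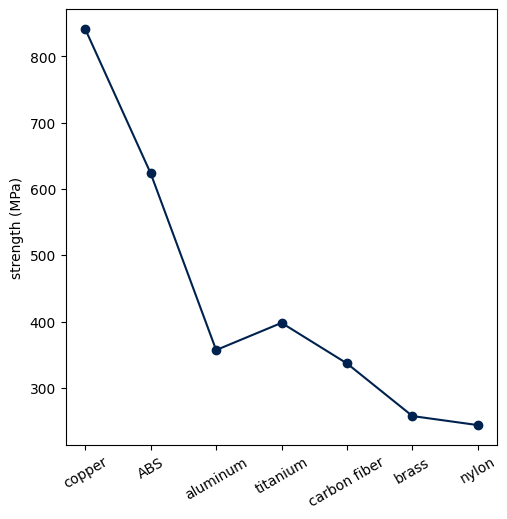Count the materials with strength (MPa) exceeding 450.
Above 450: copper, ABS.

2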